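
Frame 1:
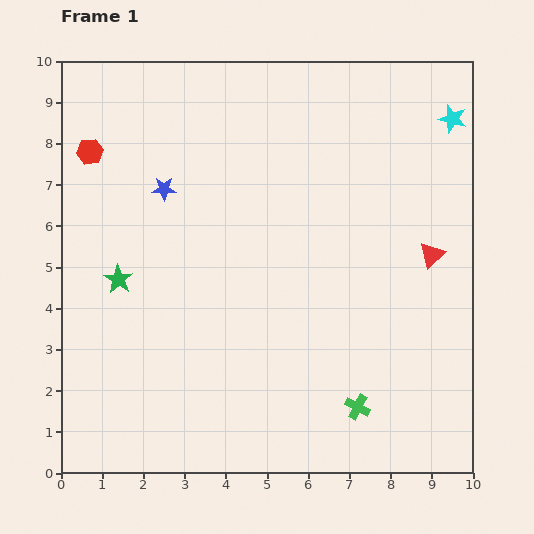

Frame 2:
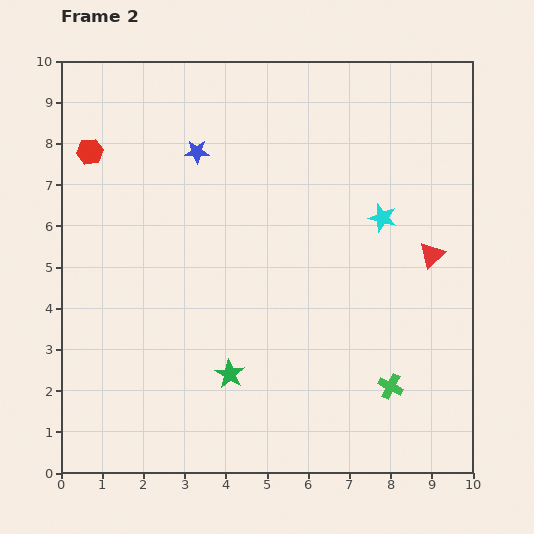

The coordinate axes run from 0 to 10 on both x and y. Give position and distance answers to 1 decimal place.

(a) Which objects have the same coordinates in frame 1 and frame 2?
the red triangle, the red hexagon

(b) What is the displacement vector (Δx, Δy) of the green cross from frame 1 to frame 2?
(0.8, 0.5)

The green cross was at (7.2, 1.6) in frame 1 and (8.0, 2.1) in frame 2.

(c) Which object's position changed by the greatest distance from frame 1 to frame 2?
the green star

(moved 3.5; next 2.9)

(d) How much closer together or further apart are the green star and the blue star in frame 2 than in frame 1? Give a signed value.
+3.0

Distance in frame 1: 2.5. Distance in frame 2: 5.5.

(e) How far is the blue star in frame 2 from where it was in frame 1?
1.2

The blue star moved from (2.5, 6.9) to (3.3, 7.8), a distance of √(0.8² + 0.9²) ≈ 1.2.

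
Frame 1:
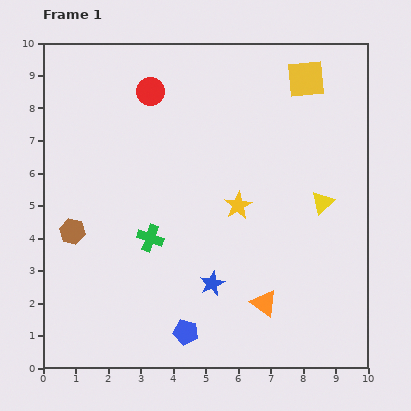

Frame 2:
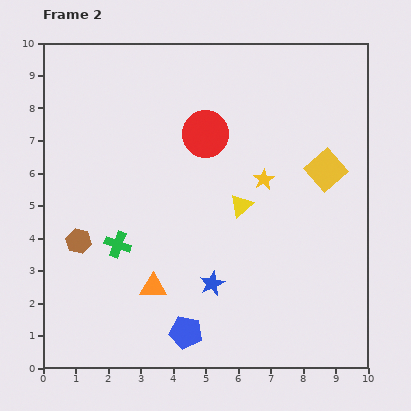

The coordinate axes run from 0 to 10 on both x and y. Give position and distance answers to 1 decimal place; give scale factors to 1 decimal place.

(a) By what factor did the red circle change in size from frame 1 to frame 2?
1.7×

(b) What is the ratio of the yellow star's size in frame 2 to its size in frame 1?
0.7×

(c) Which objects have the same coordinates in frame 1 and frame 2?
the blue star, the blue pentagon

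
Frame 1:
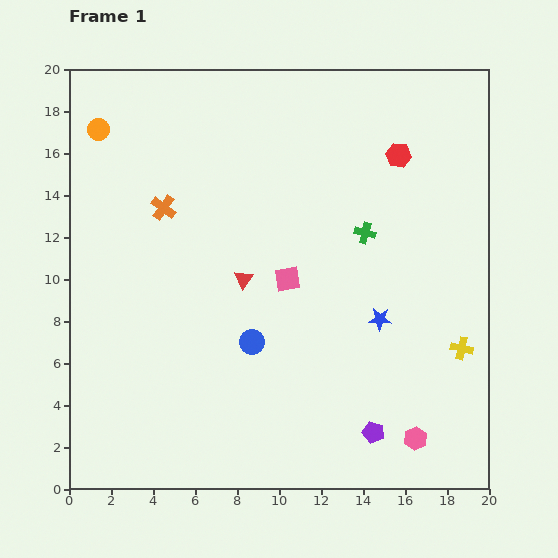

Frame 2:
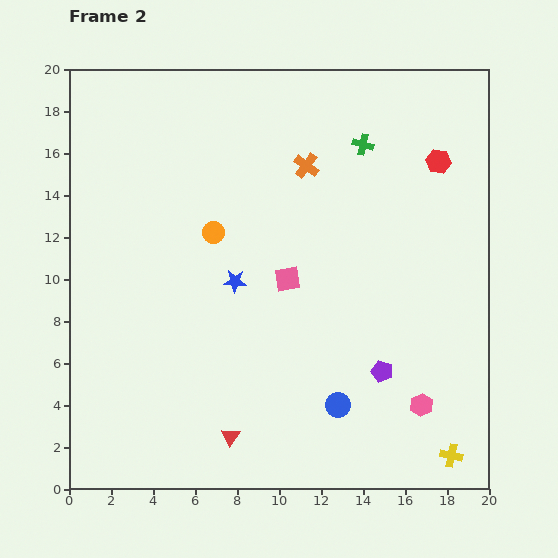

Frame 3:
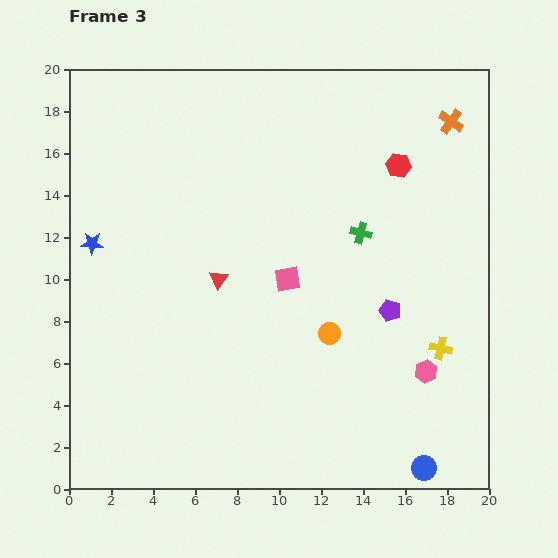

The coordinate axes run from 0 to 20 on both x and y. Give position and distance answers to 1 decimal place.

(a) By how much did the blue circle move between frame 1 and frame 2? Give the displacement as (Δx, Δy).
(4.1, -3.0)

The blue circle was at (8.7, 7.0) in frame 1 and (12.8, 4.0) in frame 2.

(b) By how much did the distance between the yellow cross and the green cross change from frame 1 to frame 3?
-0.5

Distance in frame 1: 7.2. Distance in frame 3: 6.7.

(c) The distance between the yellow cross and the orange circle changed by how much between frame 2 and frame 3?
-10.2

Distance in frame 2: 15.5. Distance in frame 3: 5.3.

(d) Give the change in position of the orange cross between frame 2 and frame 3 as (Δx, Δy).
(6.9, 2.1)

The orange cross was at (11.3, 15.4) in frame 2 and (18.2, 17.5) in frame 3.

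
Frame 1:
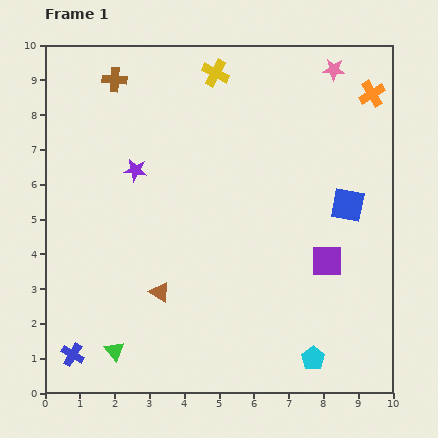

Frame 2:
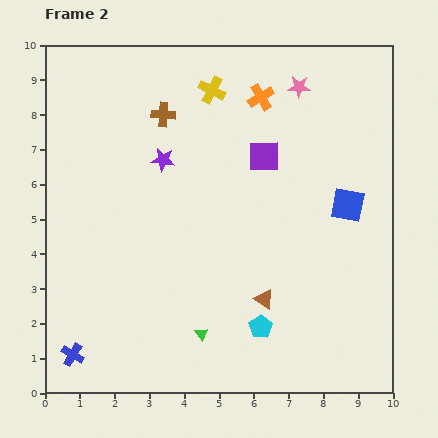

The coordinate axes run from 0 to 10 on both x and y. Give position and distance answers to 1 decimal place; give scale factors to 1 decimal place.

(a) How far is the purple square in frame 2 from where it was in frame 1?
3.5

The purple square moved from (8.1, 3.8) to (6.3, 6.8), a distance of √(1.8² + 3.0²) ≈ 3.5.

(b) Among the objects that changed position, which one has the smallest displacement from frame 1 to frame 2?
the yellow cross

(moved 0.5)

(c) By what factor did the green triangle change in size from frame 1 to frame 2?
0.7×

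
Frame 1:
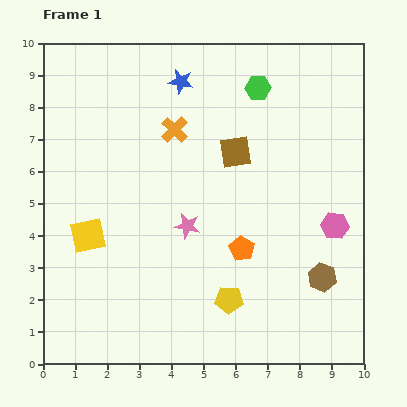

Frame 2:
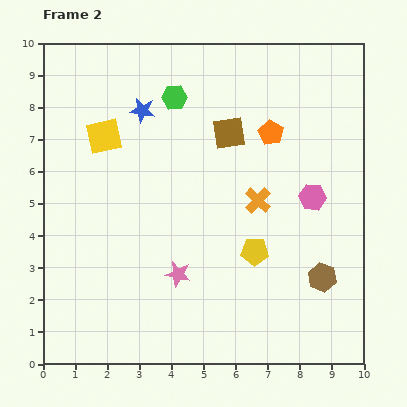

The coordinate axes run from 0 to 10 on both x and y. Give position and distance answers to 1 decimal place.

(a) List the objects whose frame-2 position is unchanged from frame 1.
the brown hexagon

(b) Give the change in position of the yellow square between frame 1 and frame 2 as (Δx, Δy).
(0.5, 3.1)

The yellow square was at (1.4, 4.0) in frame 1 and (1.9, 7.1) in frame 2.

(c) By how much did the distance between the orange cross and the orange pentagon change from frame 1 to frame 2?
-2.2

Distance in frame 1: 4.3. Distance in frame 2: 2.1.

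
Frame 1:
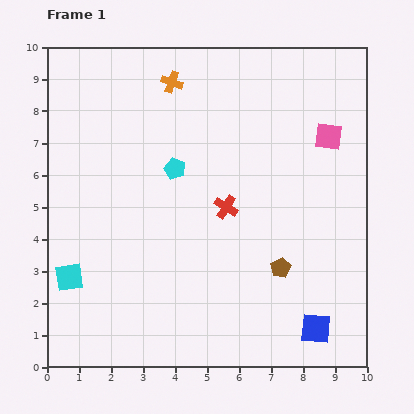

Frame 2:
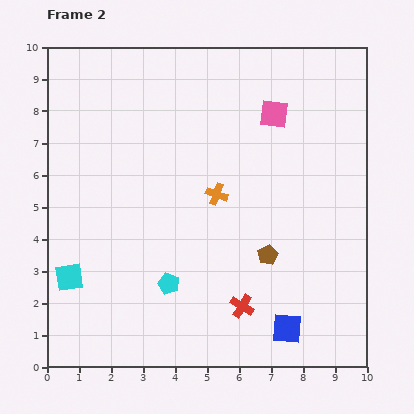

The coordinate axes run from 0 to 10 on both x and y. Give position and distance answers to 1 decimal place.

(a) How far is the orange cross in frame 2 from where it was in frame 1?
3.8

The orange cross moved from (3.9, 8.9) to (5.3, 5.4), a distance of √(1.4² + 3.5²) ≈ 3.8.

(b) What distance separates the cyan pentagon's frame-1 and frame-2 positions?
3.6

The cyan pentagon moved from (4.0, 6.2) to (3.8, 2.6), a distance of √(0.2² + 3.6²) ≈ 3.6.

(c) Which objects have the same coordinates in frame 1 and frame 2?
the cyan square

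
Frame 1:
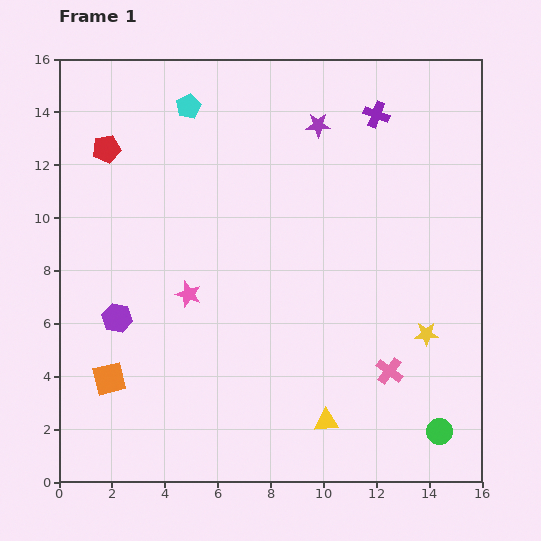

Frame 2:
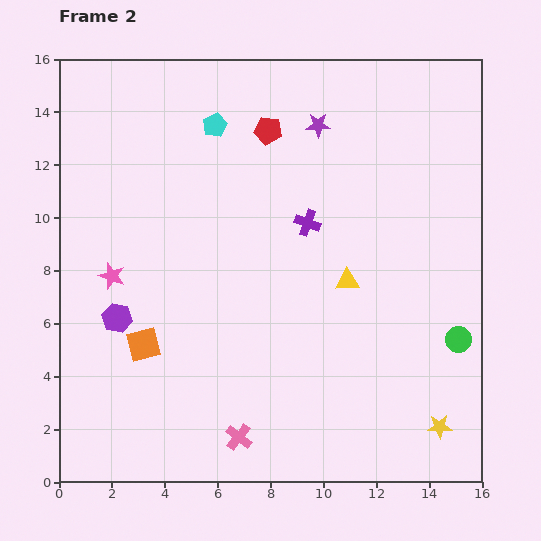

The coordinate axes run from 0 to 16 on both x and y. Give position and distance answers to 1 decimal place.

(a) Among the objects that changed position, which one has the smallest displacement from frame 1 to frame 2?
the cyan pentagon

(moved 1.2)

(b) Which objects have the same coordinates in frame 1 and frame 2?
the purple star, the purple hexagon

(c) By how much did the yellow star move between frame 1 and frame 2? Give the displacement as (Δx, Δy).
(0.5, -3.5)

The yellow star was at (13.9, 5.6) in frame 1 and (14.4, 2.1) in frame 2.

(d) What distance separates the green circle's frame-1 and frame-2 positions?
3.6

The green circle moved from (14.4, 1.9) to (15.1, 5.4), a distance of √(0.7² + 3.5²) ≈ 3.6.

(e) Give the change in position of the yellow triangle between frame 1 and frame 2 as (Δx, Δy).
(0.8, 5.3)

The yellow triangle was at (10.1, 2.3) in frame 1 and (10.9, 7.6) in frame 2.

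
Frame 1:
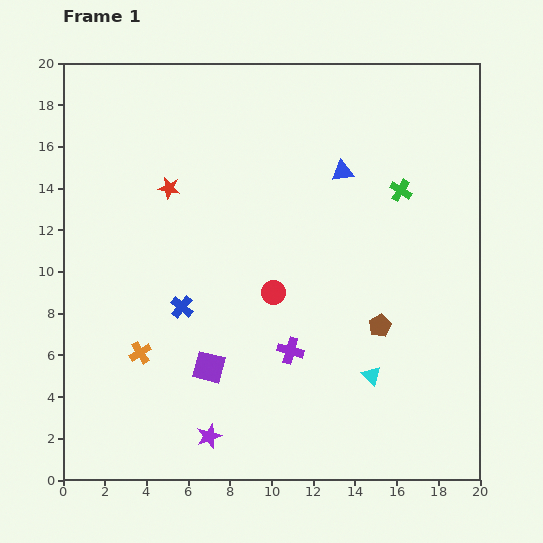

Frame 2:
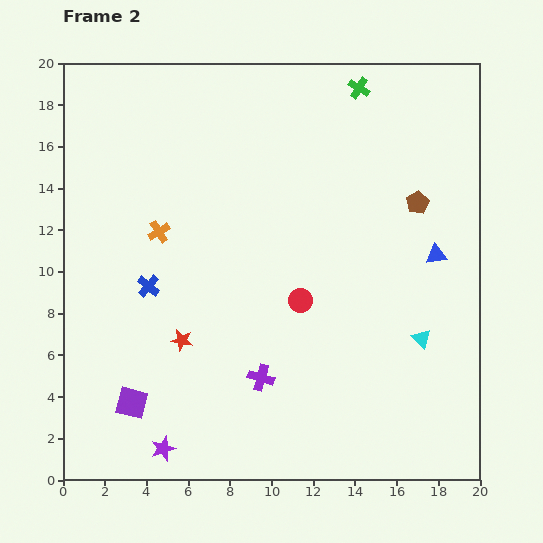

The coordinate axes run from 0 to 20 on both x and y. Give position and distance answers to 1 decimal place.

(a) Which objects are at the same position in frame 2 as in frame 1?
none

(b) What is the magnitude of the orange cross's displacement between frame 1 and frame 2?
5.9

The orange cross moved from (3.7, 6.1) to (4.6, 11.9), a distance of √(0.9² + 5.8²) ≈ 5.9.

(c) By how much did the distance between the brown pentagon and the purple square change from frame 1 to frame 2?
+8.3

Distance in frame 1: 8.4. Distance in frame 2: 16.7.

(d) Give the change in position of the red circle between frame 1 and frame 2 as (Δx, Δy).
(1.3, -0.4)

The red circle was at (10.1, 9.0) in frame 1 and (11.4, 8.6) in frame 2.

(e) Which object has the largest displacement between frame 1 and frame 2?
the red star

(moved 7.3; next 6.2)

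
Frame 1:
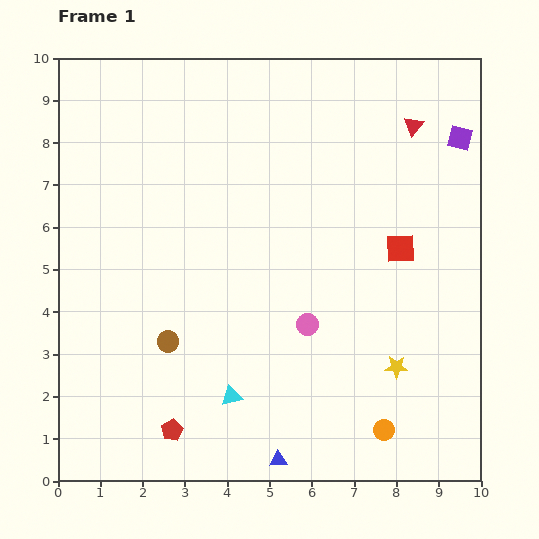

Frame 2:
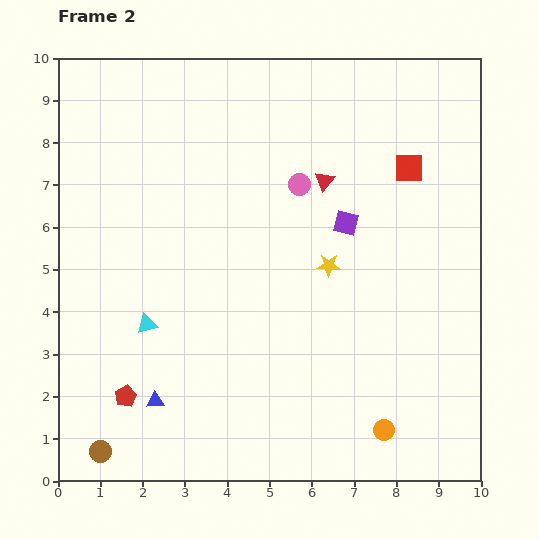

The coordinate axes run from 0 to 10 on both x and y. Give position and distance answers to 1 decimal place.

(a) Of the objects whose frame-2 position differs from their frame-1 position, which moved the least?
the red pentagon

(moved 1.4)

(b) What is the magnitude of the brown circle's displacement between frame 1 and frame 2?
3.1

The brown circle moved from (2.6, 3.3) to (1.0, 0.7), a distance of √(1.6² + 2.6²) ≈ 3.1.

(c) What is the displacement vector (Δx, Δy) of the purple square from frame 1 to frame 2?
(-2.7, -2.0)

The purple square was at (9.5, 8.1) in frame 1 and (6.8, 6.1) in frame 2.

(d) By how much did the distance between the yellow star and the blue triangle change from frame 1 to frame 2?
+1.6

Distance in frame 1: 3.6. Distance in frame 2: 5.2.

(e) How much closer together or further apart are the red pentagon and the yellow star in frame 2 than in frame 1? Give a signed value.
+0.2

Distance in frame 1: 5.5. Distance in frame 2: 5.7.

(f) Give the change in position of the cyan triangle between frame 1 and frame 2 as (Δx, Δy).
(-2.0, 1.7)

The cyan triangle was at (4.1, 2.0) in frame 1 and (2.1, 3.7) in frame 2.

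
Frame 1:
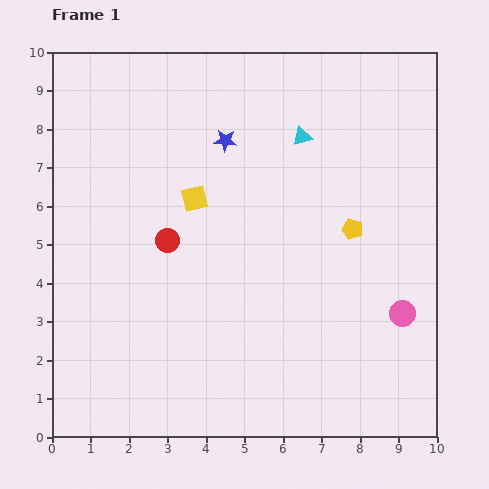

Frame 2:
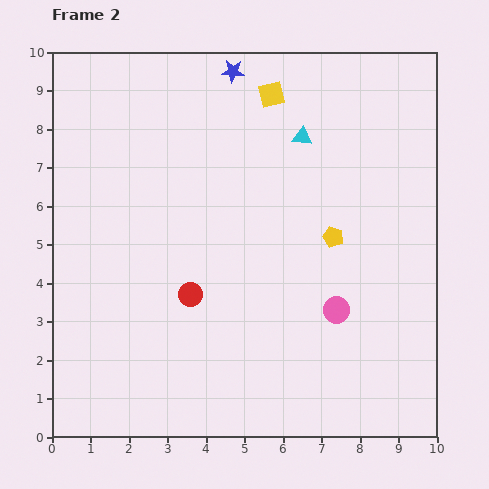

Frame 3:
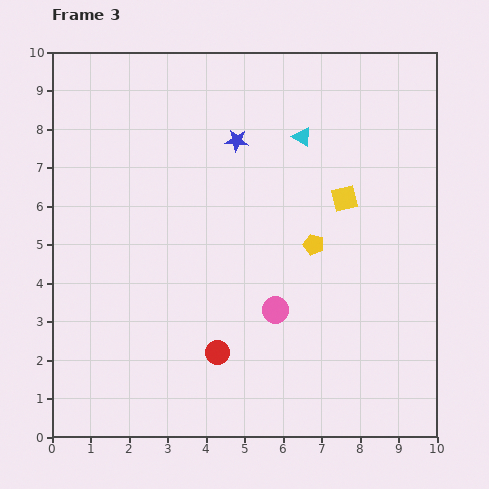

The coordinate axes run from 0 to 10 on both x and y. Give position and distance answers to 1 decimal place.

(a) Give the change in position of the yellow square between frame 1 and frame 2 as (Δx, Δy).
(2.0, 2.7)

The yellow square was at (3.7, 6.2) in frame 1 and (5.7, 8.9) in frame 2.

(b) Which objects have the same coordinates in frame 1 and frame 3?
the cyan triangle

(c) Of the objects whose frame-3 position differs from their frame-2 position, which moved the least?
the yellow pentagon

(moved 0.5)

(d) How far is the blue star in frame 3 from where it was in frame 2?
1.8

The blue star moved from (4.7, 9.5) to (4.8, 7.7), a distance of √(0.1² + 1.8²) ≈ 1.8.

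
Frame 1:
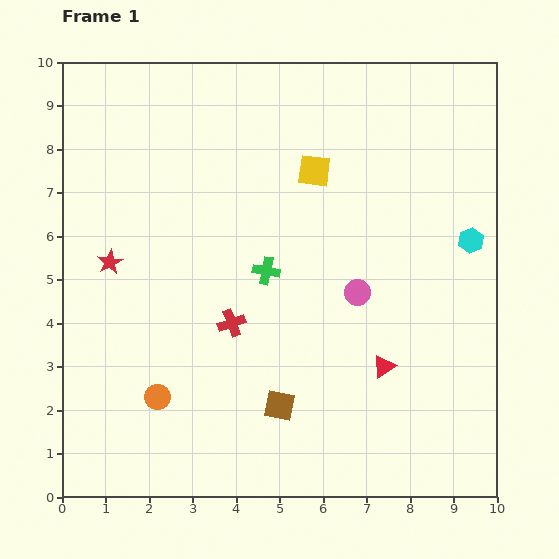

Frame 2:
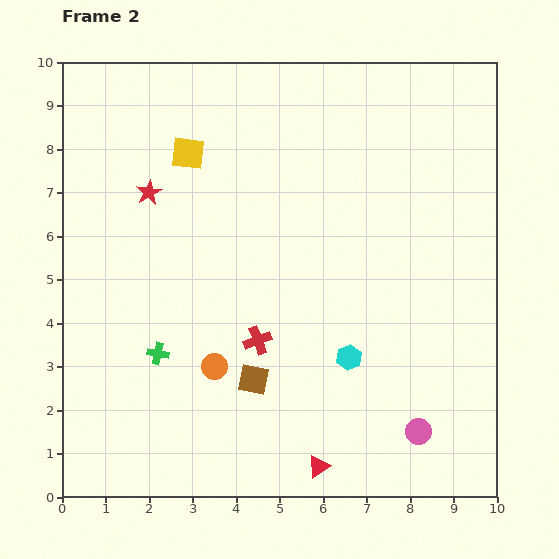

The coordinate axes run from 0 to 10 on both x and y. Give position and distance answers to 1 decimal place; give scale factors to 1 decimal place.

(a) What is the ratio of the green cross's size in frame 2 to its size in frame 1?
0.8×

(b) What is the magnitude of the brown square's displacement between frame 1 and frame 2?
0.8

The brown square moved from (5.0, 2.1) to (4.4, 2.7), a distance of √(0.6² + 0.6²) ≈ 0.8.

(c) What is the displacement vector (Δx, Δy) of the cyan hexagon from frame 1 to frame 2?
(-2.8, -2.7)

The cyan hexagon was at (9.4, 5.9) in frame 1 and (6.6, 3.2) in frame 2.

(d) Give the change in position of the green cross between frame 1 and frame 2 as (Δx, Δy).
(-2.5, -1.9)

The green cross was at (4.7, 5.2) in frame 1 and (2.2, 3.3) in frame 2.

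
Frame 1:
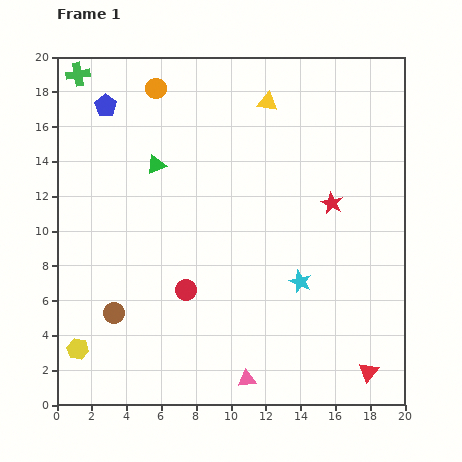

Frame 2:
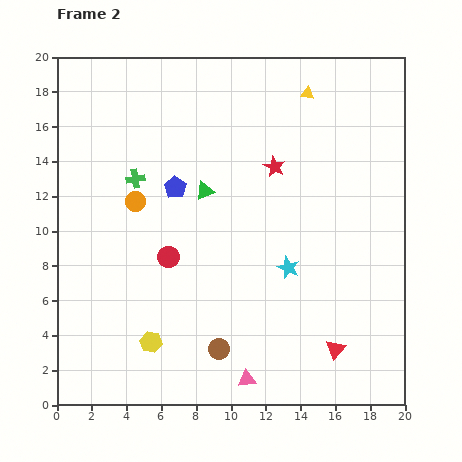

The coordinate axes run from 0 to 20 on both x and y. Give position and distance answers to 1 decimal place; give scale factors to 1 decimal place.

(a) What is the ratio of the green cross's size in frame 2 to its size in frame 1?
0.8×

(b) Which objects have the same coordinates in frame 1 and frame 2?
the pink triangle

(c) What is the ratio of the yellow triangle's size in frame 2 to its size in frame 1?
0.7×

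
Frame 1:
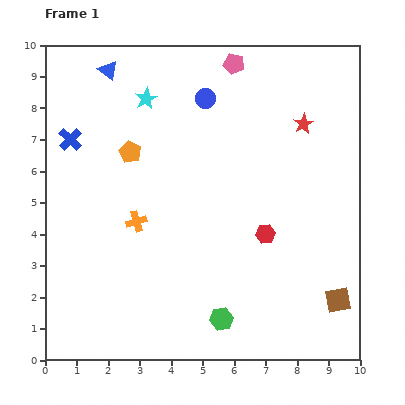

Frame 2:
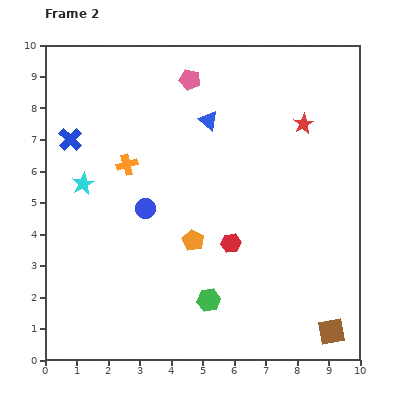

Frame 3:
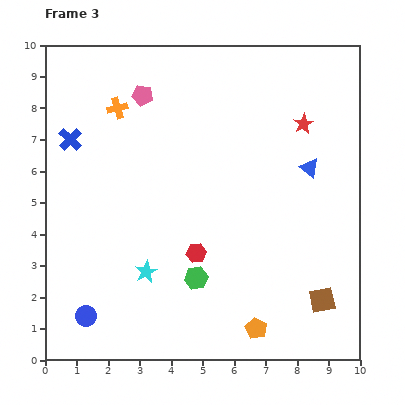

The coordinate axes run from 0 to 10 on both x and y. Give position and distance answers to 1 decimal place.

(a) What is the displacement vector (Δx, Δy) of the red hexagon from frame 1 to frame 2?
(-1.1, -0.3)

The red hexagon was at (7.0, 4.0) in frame 1 and (5.9, 3.7) in frame 2.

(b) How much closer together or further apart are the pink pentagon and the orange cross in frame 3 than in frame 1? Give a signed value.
-5.0

Distance in frame 1: 5.9. Distance in frame 3: 0.9.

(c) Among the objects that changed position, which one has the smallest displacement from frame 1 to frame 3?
the brown square

(moved 0.5)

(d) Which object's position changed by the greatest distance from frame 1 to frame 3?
the blue circle

(moved 7.9; next 7.1)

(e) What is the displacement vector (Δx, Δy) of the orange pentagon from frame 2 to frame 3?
(2.0, -2.8)

The orange pentagon was at (4.7, 3.8) in frame 2 and (6.7, 1.0) in frame 3.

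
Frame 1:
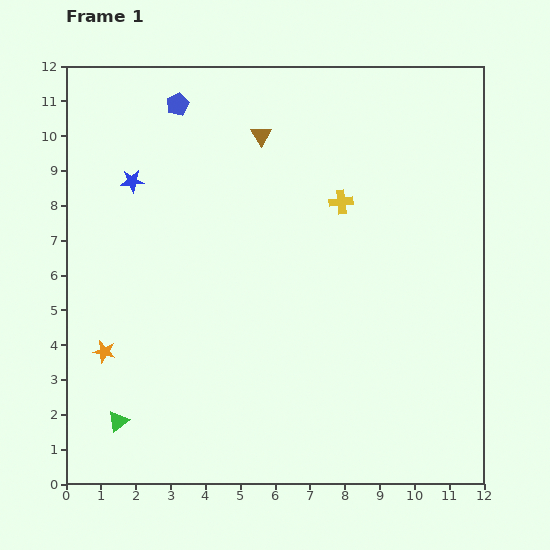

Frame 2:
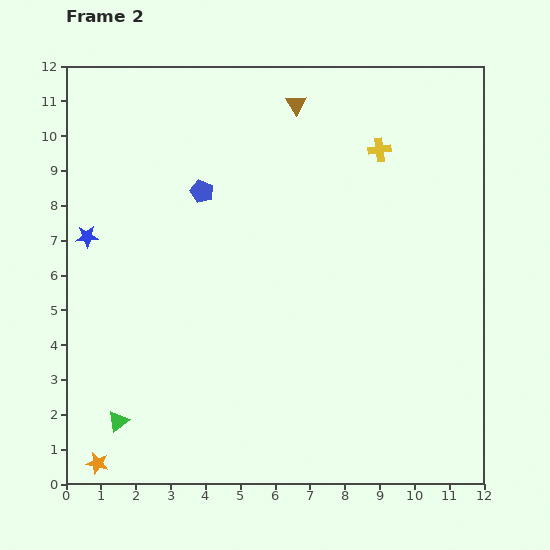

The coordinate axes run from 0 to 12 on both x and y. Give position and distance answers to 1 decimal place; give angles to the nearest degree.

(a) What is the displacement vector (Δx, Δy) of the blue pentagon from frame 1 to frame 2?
(0.7, -2.5)

The blue pentagon was at (3.2, 10.9) in frame 1 and (3.9, 8.4) in frame 2.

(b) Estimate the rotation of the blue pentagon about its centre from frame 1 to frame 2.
26° counter-clockwise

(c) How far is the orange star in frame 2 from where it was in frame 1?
3.2

The orange star moved from (1.1, 3.8) to (0.9, 0.6), a distance of √(0.2² + 3.2²) ≈ 3.2.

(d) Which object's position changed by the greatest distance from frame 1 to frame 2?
the orange star

(moved 3.2; next 2.6)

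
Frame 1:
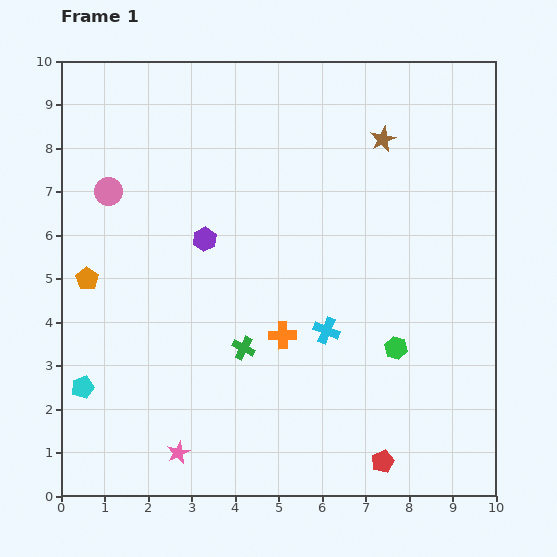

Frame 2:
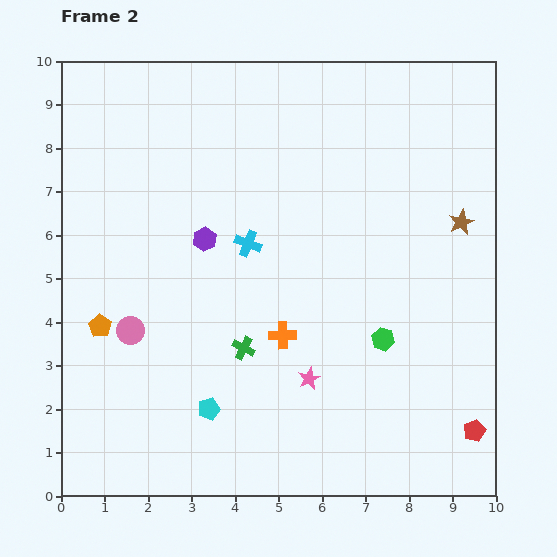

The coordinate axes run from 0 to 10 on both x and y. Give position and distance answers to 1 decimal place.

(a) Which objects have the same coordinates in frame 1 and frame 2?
the orange cross, the green cross, the purple hexagon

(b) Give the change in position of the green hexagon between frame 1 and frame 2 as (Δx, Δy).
(-0.3, 0.2)

The green hexagon was at (7.7, 3.4) in frame 1 and (7.4, 3.6) in frame 2.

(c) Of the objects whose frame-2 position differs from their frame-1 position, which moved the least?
the green hexagon

(moved 0.4)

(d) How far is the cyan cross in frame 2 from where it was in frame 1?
2.7

The cyan cross moved from (6.1, 3.8) to (4.3, 5.8), a distance of √(1.8² + 2.0²) ≈ 2.7.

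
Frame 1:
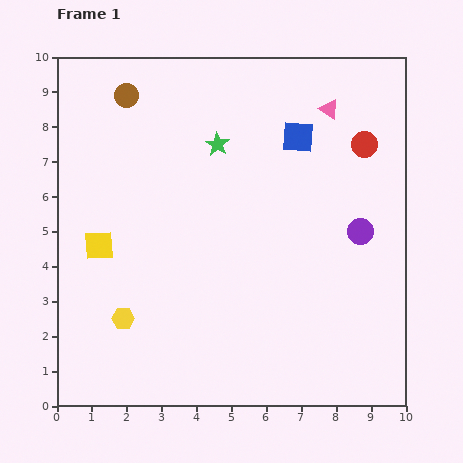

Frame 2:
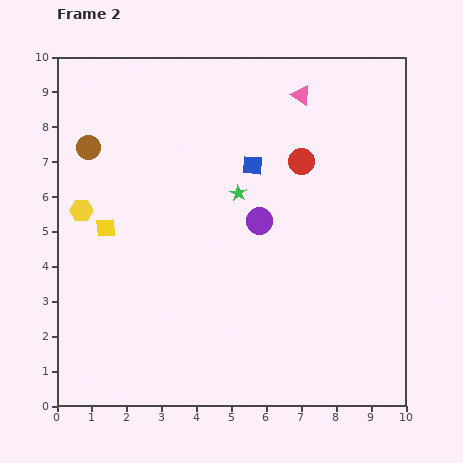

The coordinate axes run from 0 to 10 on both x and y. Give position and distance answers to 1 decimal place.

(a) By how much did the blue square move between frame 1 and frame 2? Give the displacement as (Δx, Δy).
(-1.3, -0.8)

The blue square was at (6.9, 7.7) in frame 1 and (5.6, 6.9) in frame 2.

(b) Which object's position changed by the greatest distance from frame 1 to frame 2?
the yellow hexagon

(moved 3.3; next 2.9)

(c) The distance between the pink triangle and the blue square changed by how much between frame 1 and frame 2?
+1.2

Distance in frame 1: 1.2. Distance in frame 2: 2.4.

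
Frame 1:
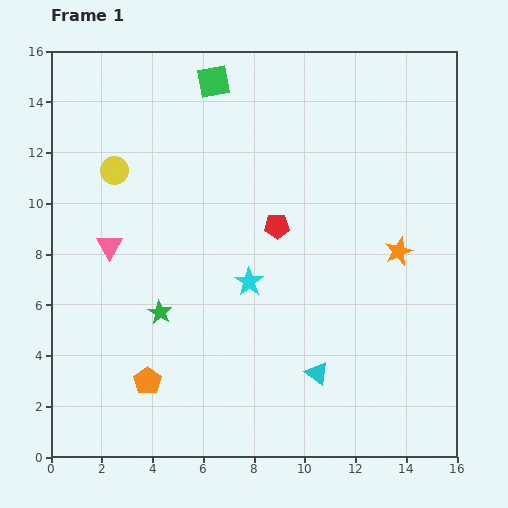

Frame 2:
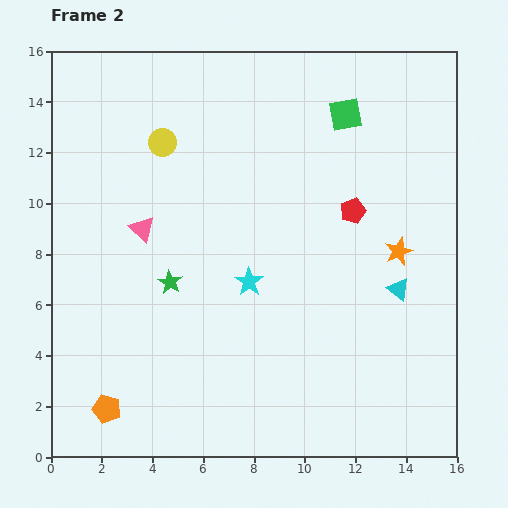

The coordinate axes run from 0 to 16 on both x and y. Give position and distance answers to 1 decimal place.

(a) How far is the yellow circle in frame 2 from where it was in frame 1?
2.2

The yellow circle moved from (2.5, 11.3) to (4.4, 12.4), a distance of √(1.9² + 1.1²) ≈ 2.2.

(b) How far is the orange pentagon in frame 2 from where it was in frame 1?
1.9

The orange pentagon moved from (3.8, 3.0) to (2.2, 1.9), a distance of √(1.6² + 1.1²) ≈ 1.9.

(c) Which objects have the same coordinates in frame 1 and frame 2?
the cyan star, the orange star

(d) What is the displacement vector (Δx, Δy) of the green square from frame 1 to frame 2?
(5.2, -1.3)

The green square was at (6.4, 14.8) in frame 1 and (11.6, 13.5) in frame 2.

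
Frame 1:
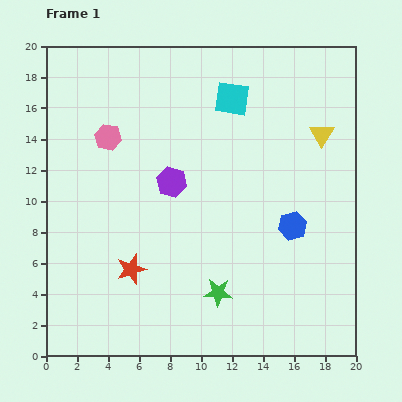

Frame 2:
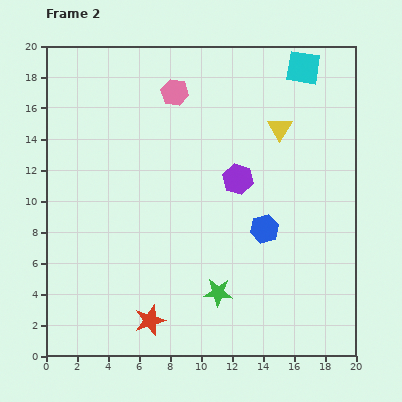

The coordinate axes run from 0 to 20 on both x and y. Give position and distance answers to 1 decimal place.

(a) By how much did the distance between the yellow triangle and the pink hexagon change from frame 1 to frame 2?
-6.6

Distance in frame 1: 13.8. Distance in frame 2: 7.2.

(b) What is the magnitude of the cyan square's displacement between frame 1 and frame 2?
5.0

The cyan square moved from (12.0, 16.6) to (16.6, 18.6), a distance of √(4.6² + 2.0²) ≈ 5.0.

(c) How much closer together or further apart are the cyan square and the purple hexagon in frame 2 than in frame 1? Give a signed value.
+1.6

Distance in frame 1: 6.7. Distance in frame 2: 8.3.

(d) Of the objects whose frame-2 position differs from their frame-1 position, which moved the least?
the blue hexagon

(moved 1.8)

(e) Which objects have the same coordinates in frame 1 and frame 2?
the green star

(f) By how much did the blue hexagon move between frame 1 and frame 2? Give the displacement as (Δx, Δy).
(-1.8, -0.2)

The blue hexagon was at (15.9, 8.4) in frame 1 and (14.1, 8.2) in frame 2.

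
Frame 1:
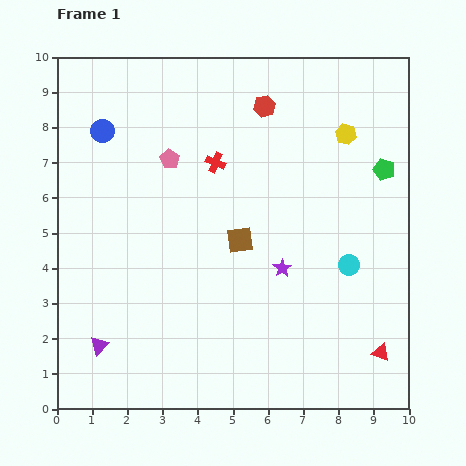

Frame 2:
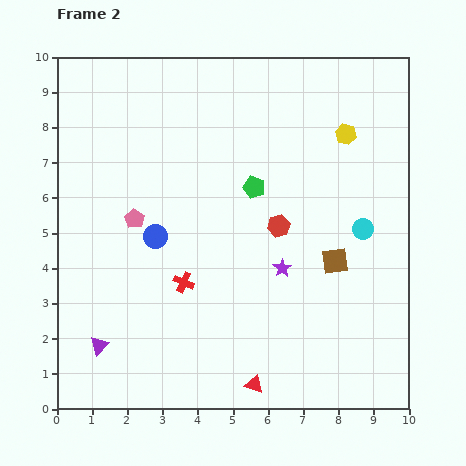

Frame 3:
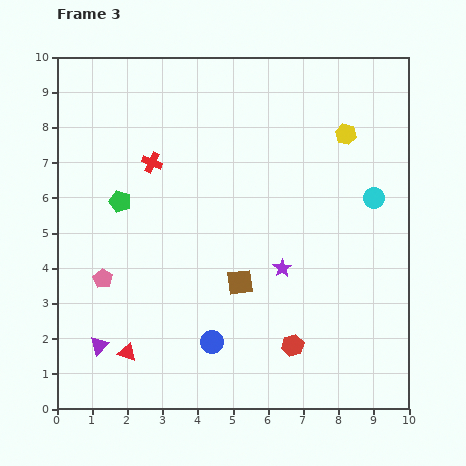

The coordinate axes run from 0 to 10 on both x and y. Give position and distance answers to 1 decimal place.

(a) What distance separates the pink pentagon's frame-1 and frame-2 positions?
2.0

The pink pentagon moved from (3.2, 7.1) to (2.2, 5.4), a distance of √(1.0² + 1.7²) ≈ 2.0.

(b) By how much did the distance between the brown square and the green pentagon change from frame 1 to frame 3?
-0.5

Distance in frame 1: 4.6. Distance in frame 3: 4.1.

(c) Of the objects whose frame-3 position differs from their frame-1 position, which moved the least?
the brown square

(moved 1.2)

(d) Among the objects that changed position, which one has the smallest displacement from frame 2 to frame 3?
the cyan circle

(moved 0.9)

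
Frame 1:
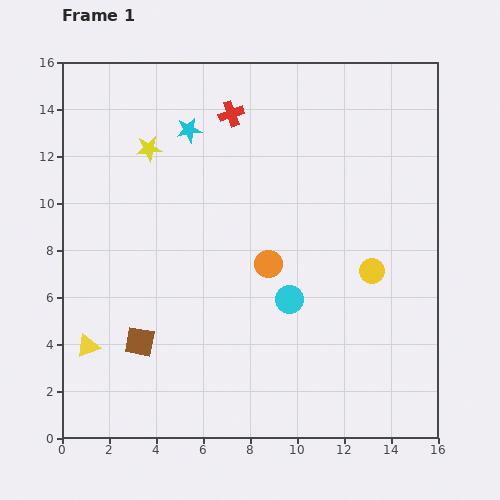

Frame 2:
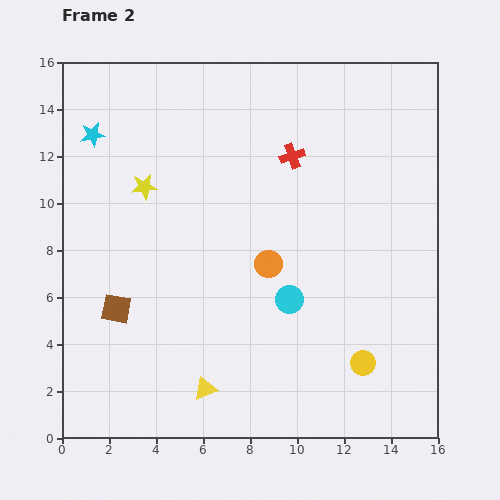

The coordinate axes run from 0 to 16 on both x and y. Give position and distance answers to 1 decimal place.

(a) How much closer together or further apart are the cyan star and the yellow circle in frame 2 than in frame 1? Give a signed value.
+5.2

Distance in frame 1: 9.8. Distance in frame 2: 15.0.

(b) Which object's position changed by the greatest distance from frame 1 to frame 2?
the yellow triangle

(moved 5.3; next 4.1)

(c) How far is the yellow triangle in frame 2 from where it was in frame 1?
5.3

The yellow triangle moved from (1.1, 3.9) to (6.1, 2.1), a distance of √(5.0² + 1.8²) ≈ 5.3.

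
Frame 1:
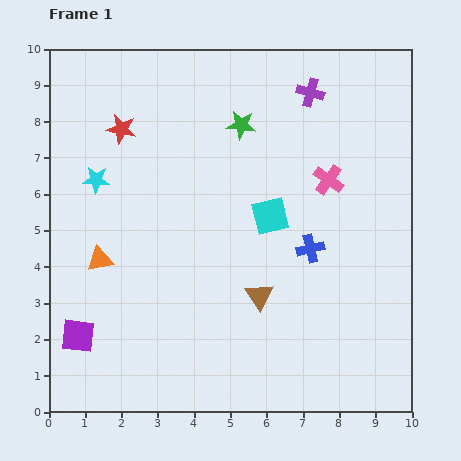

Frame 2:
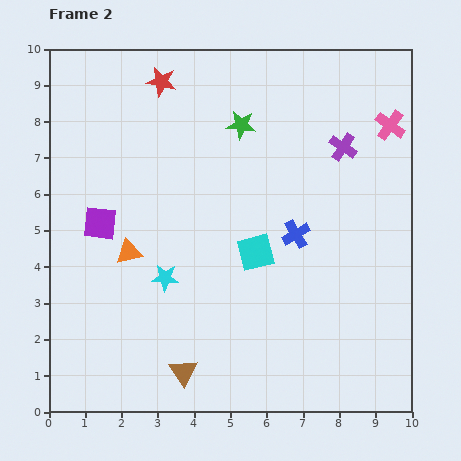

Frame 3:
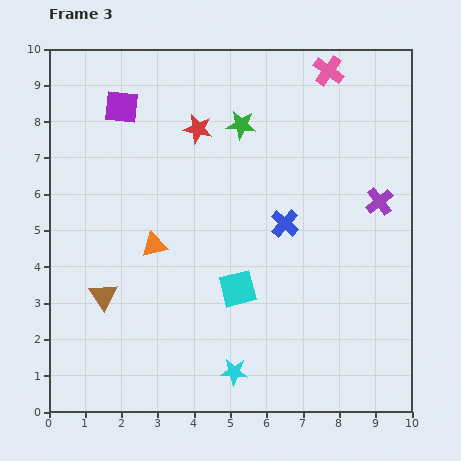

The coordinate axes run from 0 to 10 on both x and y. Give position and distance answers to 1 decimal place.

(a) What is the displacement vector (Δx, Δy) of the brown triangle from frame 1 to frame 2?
(-2.1, -2.1)

The brown triangle was at (5.8, 3.2) in frame 1 and (3.7, 1.1) in frame 2.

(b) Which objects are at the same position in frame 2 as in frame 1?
the green star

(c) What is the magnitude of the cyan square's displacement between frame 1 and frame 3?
2.2

The cyan square moved from (6.1, 5.4) to (5.2, 3.4), a distance of √(0.9² + 2.0²) ≈ 2.2.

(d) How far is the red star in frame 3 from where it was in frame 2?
1.6

The red star moved from (3.1, 9.1) to (4.1, 7.8), a distance of √(1.0² + 1.3²) ≈ 1.6.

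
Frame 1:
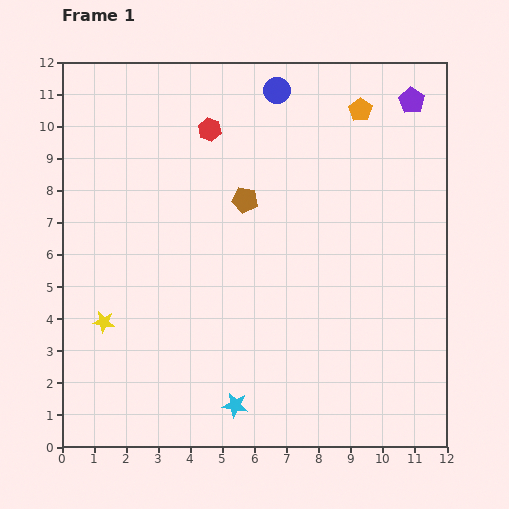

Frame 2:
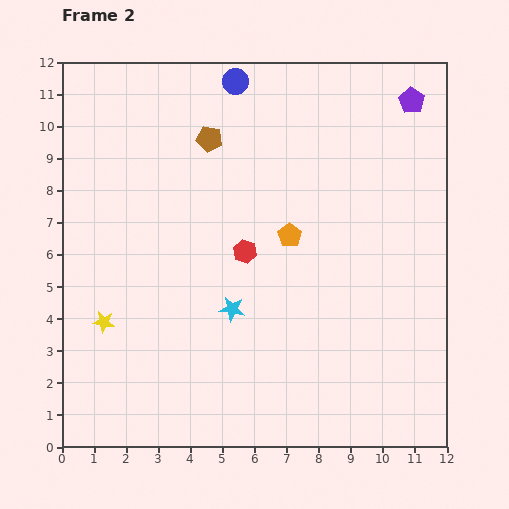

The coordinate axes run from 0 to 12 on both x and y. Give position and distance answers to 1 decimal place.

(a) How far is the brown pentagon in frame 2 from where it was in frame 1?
2.2

The brown pentagon moved from (5.7, 7.7) to (4.6, 9.6), a distance of √(1.1² + 1.9²) ≈ 2.2.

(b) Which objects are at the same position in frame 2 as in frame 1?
the purple pentagon, the yellow star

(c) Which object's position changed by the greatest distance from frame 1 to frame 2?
the orange pentagon

(moved 4.5; next 4.0)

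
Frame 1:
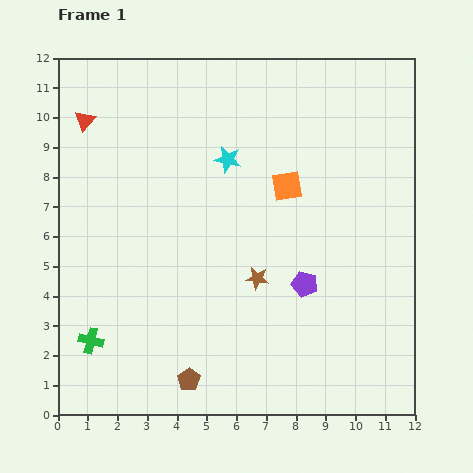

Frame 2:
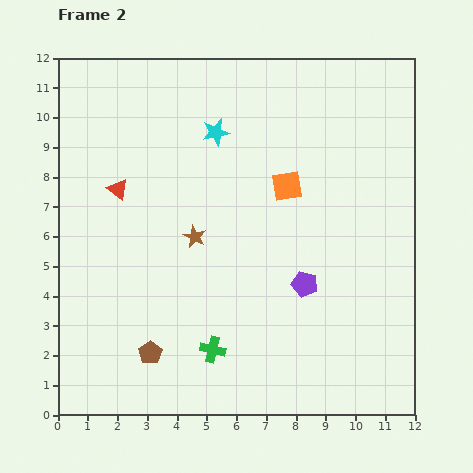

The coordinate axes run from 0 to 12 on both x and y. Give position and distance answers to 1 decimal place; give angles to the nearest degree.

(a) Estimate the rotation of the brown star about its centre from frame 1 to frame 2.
19° clockwise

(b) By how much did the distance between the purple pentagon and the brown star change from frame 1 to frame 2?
+2.4

Distance in frame 1: 1.6. Distance in frame 2: 4.0.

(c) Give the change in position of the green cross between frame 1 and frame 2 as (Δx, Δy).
(4.1, -0.3)

The green cross was at (1.1, 2.5) in frame 1 and (5.2, 2.2) in frame 2.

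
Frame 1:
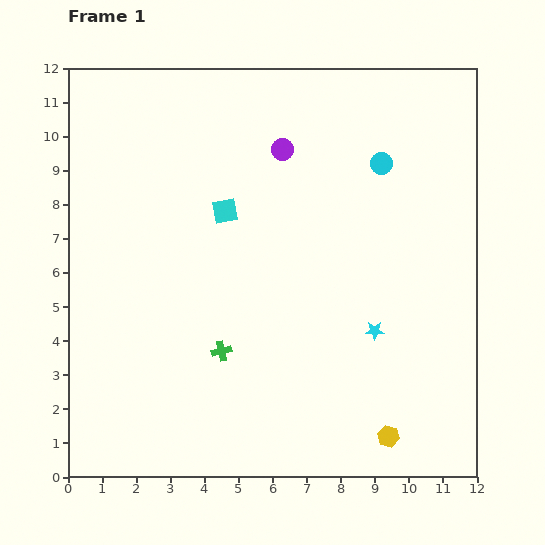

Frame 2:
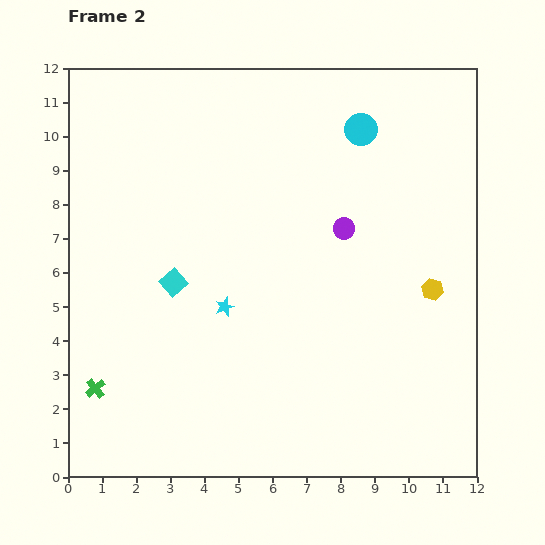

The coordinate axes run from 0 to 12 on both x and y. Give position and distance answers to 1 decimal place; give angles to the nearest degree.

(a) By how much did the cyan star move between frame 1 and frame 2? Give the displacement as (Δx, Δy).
(-4.4, 0.7)

The cyan star was at (9.0, 4.3) in frame 1 and (4.6, 5.0) in frame 2.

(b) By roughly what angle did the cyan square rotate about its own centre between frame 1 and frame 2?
30° counter-clockwise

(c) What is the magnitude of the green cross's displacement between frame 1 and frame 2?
3.9

The green cross moved from (4.5, 3.7) to (0.8, 2.6), a distance of √(3.7² + 1.1²) ≈ 3.9.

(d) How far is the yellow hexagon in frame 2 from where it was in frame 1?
4.5

The yellow hexagon moved from (9.4, 1.2) to (10.7, 5.5), a distance of √(1.3² + 4.3²) ≈ 4.5.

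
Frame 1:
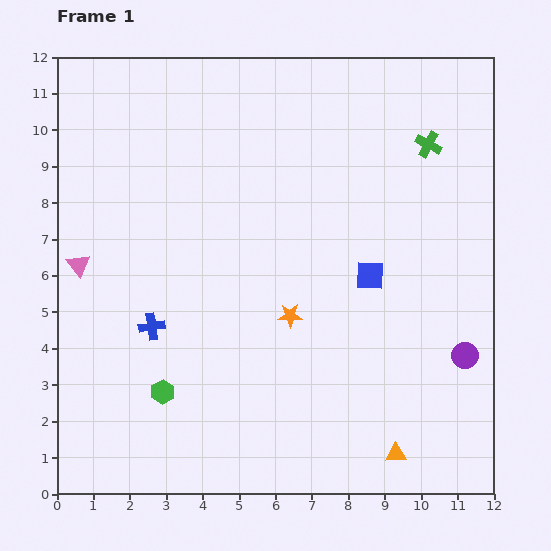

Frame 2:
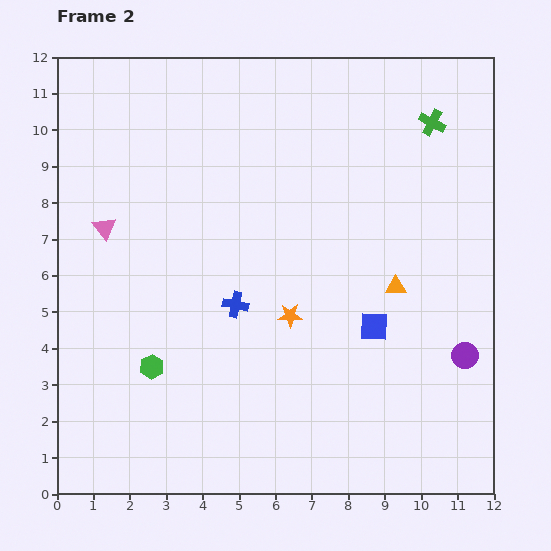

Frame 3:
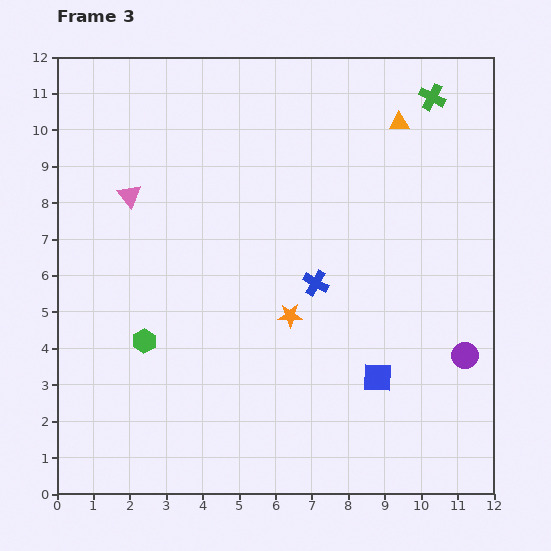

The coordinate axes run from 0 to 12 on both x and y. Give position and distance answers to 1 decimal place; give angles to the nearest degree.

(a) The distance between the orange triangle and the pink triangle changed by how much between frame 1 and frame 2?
-1.9

Distance in frame 1: 10.1. Distance in frame 2: 8.2.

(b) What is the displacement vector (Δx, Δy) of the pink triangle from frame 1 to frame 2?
(0.7, 1.0)

The pink triangle was at (0.6, 6.3) in frame 1 and (1.3, 7.3) in frame 2.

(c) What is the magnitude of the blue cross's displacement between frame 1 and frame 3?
4.7

The blue cross moved from (2.6, 4.6) to (7.1, 5.8), a distance of √(4.5² + 1.2²) ≈ 4.7.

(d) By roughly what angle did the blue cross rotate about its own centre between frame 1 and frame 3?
38° clockwise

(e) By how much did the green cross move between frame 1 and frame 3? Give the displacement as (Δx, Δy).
(0.1, 1.3)

The green cross was at (10.2, 9.6) in frame 1 and (10.3, 10.9) in frame 3.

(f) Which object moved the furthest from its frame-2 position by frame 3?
the orange triangle

(moved 4.5; next 2.3)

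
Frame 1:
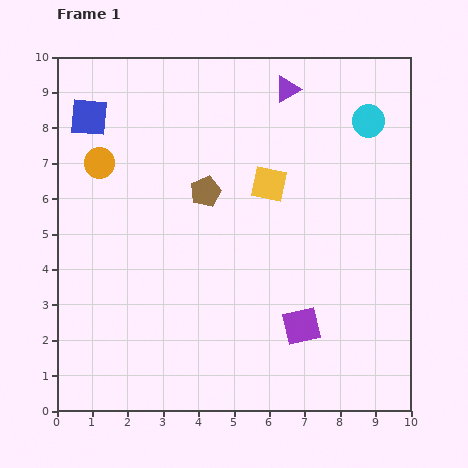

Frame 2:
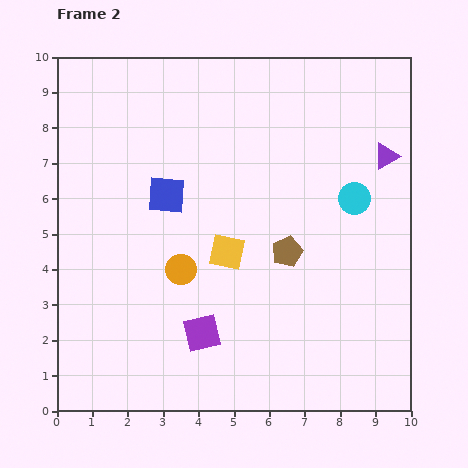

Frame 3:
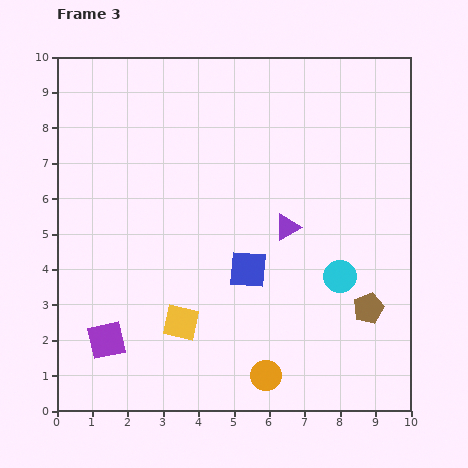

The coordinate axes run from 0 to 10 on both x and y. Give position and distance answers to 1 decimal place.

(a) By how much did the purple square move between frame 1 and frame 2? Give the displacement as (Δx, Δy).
(-2.8, -0.2)

The purple square was at (6.9, 2.4) in frame 1 and (4.1, 2.2) in frame 2.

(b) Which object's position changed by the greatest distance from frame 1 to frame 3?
the orange circle

(moved 7.6; next 6.2)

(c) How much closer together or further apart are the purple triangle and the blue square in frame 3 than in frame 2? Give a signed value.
-4.7

Distance in frame 2: 6.3. Distance in frame 3: 1.6.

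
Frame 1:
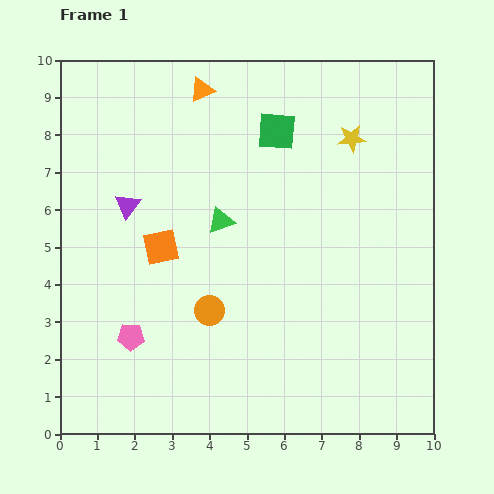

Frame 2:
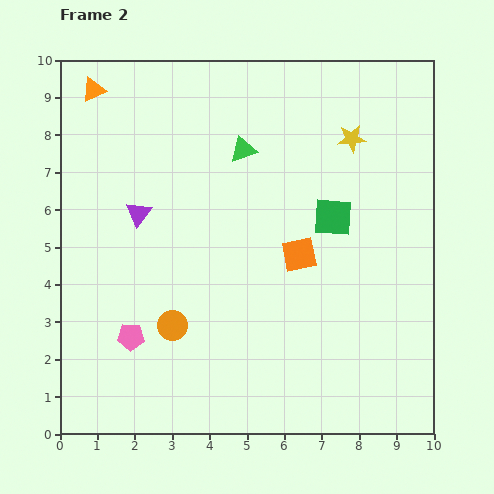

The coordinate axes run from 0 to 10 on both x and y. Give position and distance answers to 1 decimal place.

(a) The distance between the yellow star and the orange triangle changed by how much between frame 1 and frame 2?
+2.8

Distance in frame 1: 4.2. Distance in frame 2: 7.0.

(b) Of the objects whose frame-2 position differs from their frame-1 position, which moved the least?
the purple triangle

(moved 0.4)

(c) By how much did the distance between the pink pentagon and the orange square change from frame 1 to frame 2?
+2.5

Distance in frame 1: 2.5. Distance in frame 2: 5.0.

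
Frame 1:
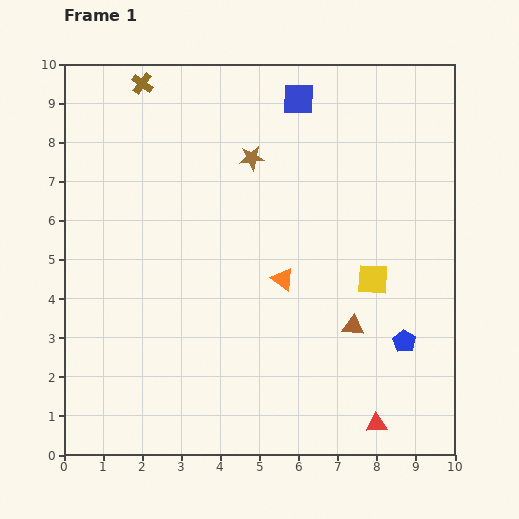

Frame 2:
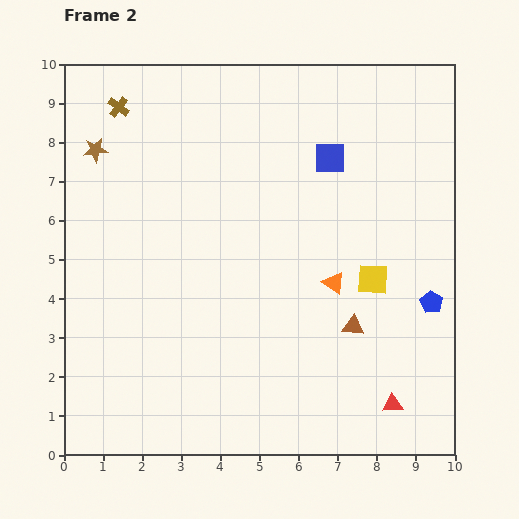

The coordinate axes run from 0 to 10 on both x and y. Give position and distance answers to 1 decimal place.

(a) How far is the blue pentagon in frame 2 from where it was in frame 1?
1.2

The blue pentagon moved from (8.7, 2.9) to (9.4, 3.9), a distance of √(0.7² + 1.0²) ≈ 1.2.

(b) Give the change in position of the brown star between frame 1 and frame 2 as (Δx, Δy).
(-4.0, 0.2)

The brown star was at (4.8, 7.6) in frame 1 and (0.8, 7.8) in frame 2.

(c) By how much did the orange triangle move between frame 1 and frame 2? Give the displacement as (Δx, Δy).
(1.3, -0.1)

The orange triangle was at (5.6, 4.5) in frame 1 and (6.9, 4.4) in frame 2.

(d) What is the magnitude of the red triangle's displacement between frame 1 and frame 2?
0.6

The red triangle moved from (8.0, 0.8) to (8.4, 1.3), a distance of √(0.4² + 0.5²) ≈ 0.6.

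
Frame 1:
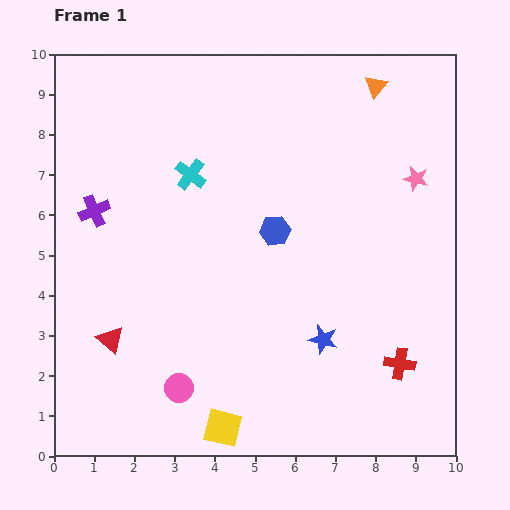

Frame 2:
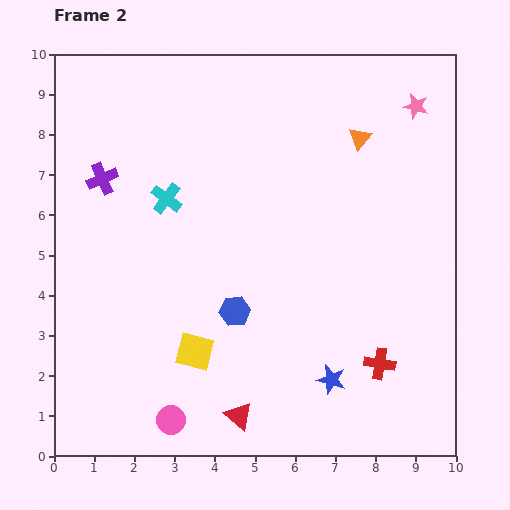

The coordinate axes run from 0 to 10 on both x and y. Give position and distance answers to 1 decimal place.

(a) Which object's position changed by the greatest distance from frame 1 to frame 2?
the red triangle

(moved 3.7; next 2.2)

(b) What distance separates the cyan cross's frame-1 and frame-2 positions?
0.8

The cyan cross moved from (3.4, 7.0) to (2.8, 6.4), a distance of √(0.6² + 0.6²) ≈ 0.8.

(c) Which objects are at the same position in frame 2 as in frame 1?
none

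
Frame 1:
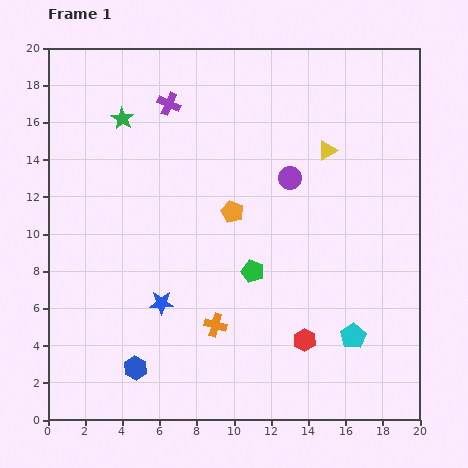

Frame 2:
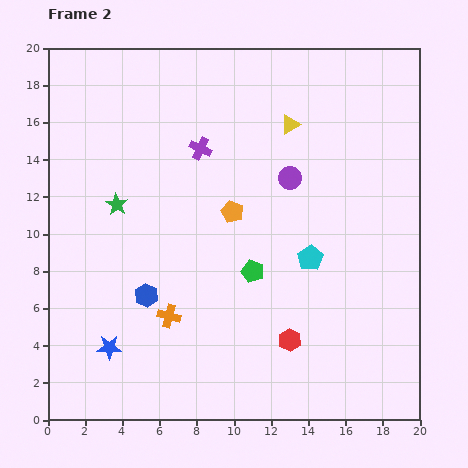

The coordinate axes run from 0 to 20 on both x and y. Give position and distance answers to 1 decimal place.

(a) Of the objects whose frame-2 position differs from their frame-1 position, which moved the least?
the red hexagon

(moved 0.8)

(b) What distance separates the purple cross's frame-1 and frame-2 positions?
2.9

The purple cross moved from (6.5, 17.0) to (8.2, 14.6), a distance of √(1.7² + 2.4²) ≈ 2.9.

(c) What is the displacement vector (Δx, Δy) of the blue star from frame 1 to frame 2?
(-2.8, -2.4)

The blue star was at (6.1, 6.3) in frame 1 and (3.3, 3.9) in frame 2.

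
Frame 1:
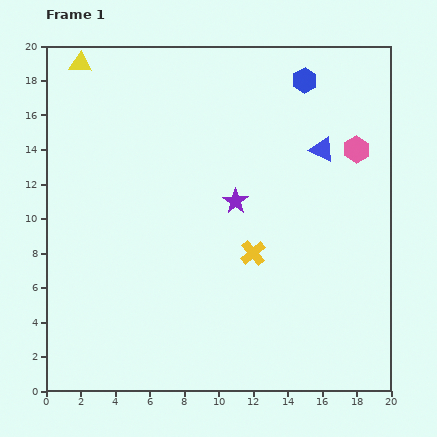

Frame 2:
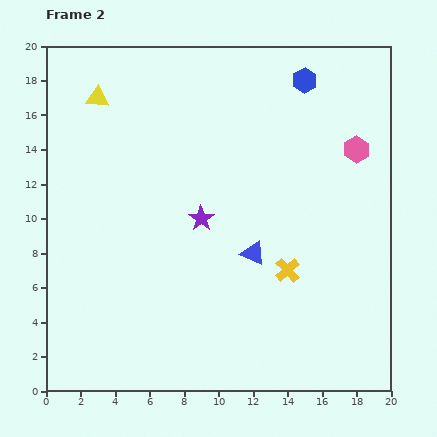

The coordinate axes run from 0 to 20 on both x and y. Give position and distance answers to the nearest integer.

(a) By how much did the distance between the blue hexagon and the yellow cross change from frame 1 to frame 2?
+1

Distance in frame 1: 10. Distance in frame 2: 11.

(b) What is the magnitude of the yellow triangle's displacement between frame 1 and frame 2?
2

The yellow triangle moved from (2, 19) to (3, 17), a distance of √(1² + 2²) ≈ 2.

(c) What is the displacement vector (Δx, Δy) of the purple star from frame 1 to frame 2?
(-2, -1)

The purple star was at (11, 11) in frame 1 and (9, 10) in frame 2.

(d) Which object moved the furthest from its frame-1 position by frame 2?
the blue triangle

(moved 7; next 2)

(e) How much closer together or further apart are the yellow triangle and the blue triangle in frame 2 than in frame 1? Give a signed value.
-2

Distance in frame 1: 15. Distance in frame 2: 13.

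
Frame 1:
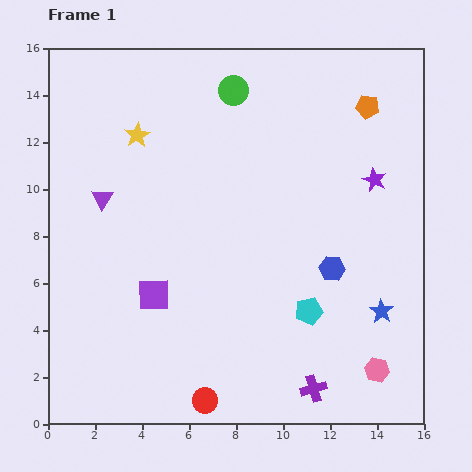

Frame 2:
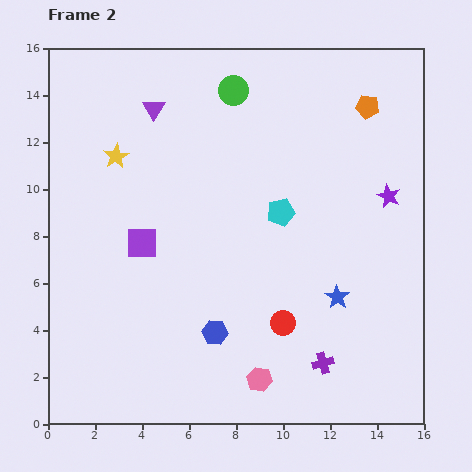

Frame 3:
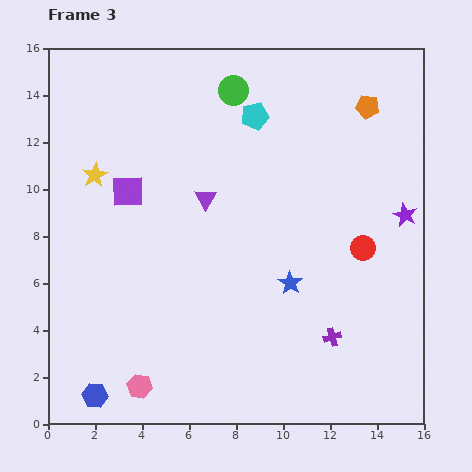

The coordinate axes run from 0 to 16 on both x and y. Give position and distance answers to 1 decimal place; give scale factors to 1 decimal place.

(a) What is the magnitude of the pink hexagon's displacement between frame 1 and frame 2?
5.0

The pink hexagon moved from (14.0, 2.3) to (9.0, 1.9), a distance of √(5.0² + 0.4²) ≈ 5.0.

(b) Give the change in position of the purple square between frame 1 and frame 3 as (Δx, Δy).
(-1.1, 4.4)

The purple square was at (4.5, 5.5) in frame 1 and (3.4, 9.9) in frame 3.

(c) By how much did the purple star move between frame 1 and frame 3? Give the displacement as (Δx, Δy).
(1.3, -1.5)

The purple star was at (13.9, 10.4) in frame 1 and (15.2, 8.9) in frame 3.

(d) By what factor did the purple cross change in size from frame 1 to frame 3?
0.7×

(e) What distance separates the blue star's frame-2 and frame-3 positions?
2.1

The blue star moved from (12.3, 5.4) to (10.3, 6.0), a distance of √(2.0² + 0.6²) ≈ 2.1.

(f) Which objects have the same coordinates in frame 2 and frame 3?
the green circle, the orange pentagon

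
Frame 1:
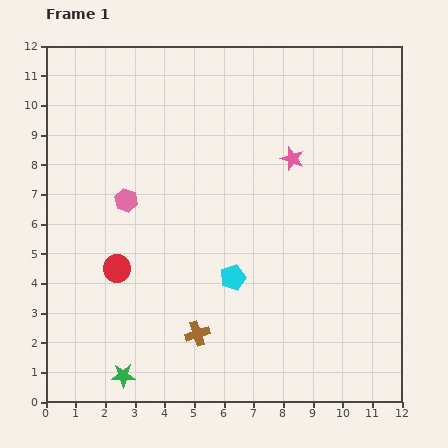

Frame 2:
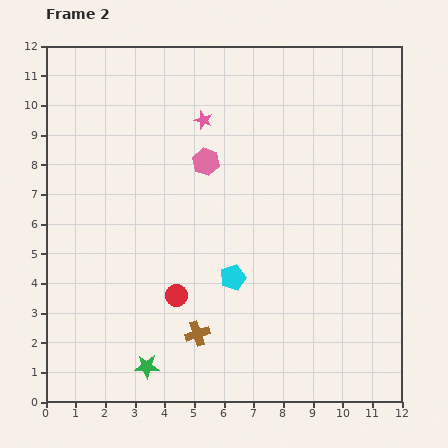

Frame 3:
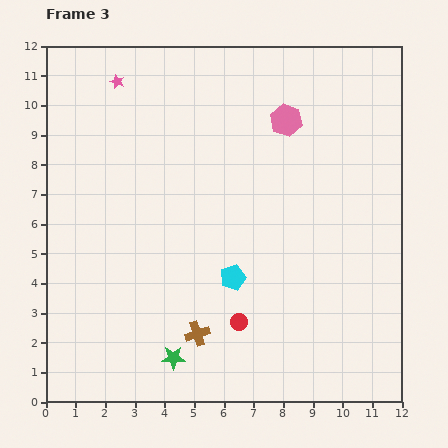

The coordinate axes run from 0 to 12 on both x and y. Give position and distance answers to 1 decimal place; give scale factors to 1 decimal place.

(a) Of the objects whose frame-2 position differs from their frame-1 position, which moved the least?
the green star

(moved 0.9)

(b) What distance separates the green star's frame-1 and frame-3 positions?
1.8

The green star moved from (2.6, 0.9) to (4.3, 1.5), a distance of √(1.7² + 0.6²) ≈ 1.8.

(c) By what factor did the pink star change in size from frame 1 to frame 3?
0.6×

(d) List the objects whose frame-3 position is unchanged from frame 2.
the cyan pentagon, the brown cross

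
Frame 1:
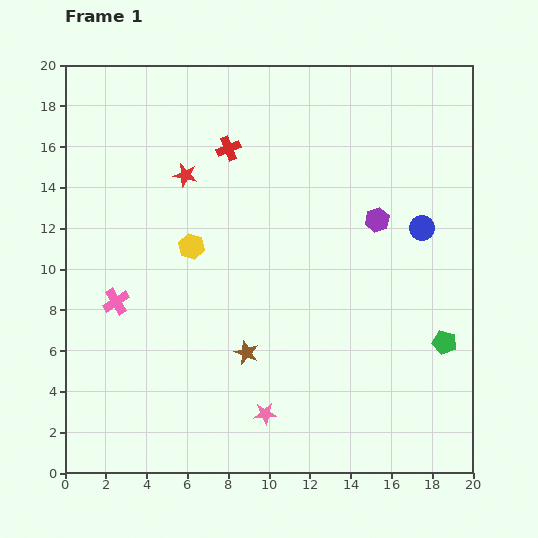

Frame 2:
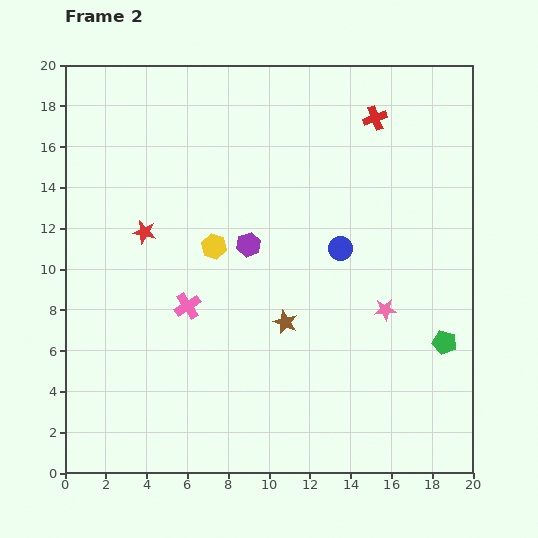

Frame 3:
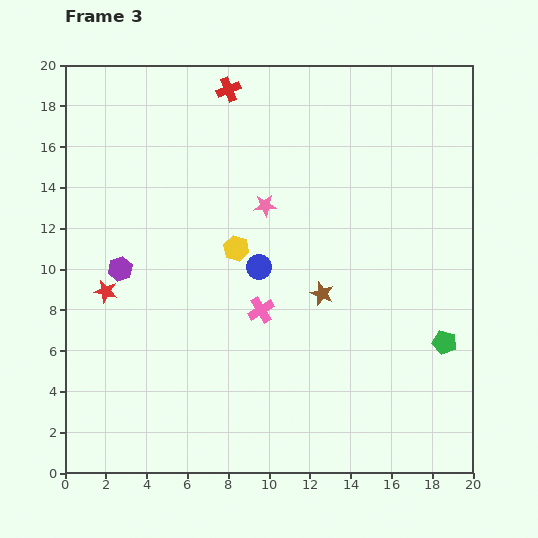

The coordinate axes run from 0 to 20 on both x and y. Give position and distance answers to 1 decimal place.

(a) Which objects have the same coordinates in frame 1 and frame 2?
the green pentagon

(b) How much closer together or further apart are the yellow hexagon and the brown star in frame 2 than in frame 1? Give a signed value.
-0.8

Distance in frame 1: 5.9. Distance in frame 2: 5.1.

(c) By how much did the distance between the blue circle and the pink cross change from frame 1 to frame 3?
-13.3

Distance in frame 1: 15.4. Distance in frame 3: 2.1.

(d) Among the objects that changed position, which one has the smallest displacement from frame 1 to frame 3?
the yellow hexagon

(moved 2.2)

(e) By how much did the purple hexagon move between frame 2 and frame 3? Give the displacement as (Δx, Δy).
(-6.3, -1.2)

The purple hexagon was at (9.0, 11.2) in frame 2 and (2.7, 10.0) in frame 3.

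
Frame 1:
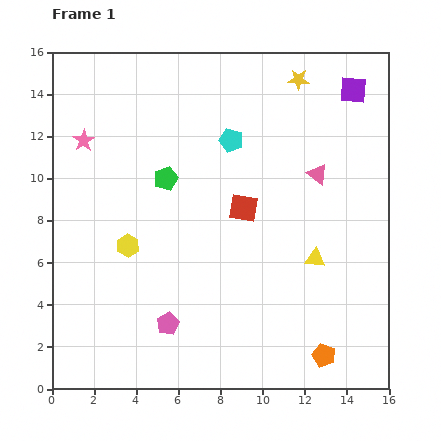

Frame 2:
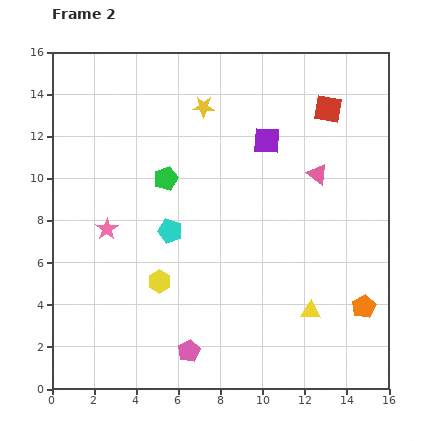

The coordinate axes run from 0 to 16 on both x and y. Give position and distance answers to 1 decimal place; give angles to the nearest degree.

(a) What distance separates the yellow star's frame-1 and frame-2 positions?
4.7

The yellow star moved from (11.7, 14.7) to (7.2, 13.4), a distance of √(4.5² + 1.3²) ≈ 4.7.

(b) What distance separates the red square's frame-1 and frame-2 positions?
6.2

The red square moved from (9.1, 8.6) to (13.1, 13.3), a distance of √(4.0² + 4.7²) ≈ 6.2.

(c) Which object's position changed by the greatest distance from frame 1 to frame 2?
the red square

(moved 6.2; next 5.2)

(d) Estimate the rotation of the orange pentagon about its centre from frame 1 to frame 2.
25° clockwise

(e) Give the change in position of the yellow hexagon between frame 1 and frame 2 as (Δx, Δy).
(1.5, -1.7)

The yellow hexagon was at (3.6, 6.8) in frame 1 and (5.1, 5.1) in frame 2.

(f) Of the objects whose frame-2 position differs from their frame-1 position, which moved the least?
the pink pentagon

(moved 1.6)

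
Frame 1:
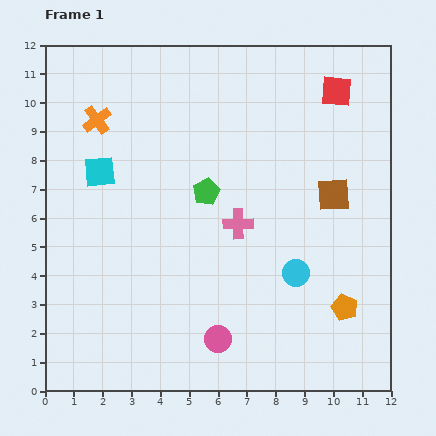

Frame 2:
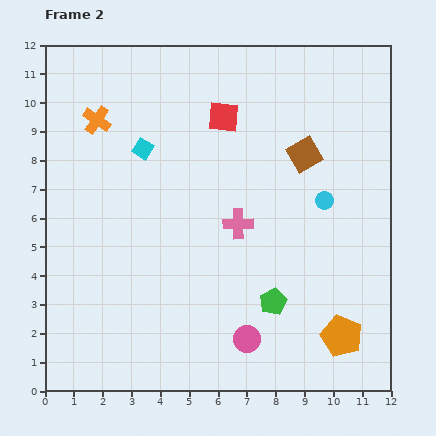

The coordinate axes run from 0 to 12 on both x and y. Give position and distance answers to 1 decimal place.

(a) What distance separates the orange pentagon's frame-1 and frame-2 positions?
1.0

The orange pentagon moved from (10.4, 2.9) to (10.3, 1.9), a distance of √(0.1² + 1.0²) ≈ 1.0.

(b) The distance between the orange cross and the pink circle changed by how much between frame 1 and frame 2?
+0.5

Distance in frame 1: 8.7. Distance in frame 2: 9.2.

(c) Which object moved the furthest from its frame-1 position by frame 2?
the green pentagon

(moved 4.4; next 4.0)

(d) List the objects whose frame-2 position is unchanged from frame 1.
the pink cross, the orange cross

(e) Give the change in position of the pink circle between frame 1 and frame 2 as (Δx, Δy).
(1.0, 0.0)

The pink circle was at (6.0, 1.8) in frame 1 and (7.0, 1.8) in frame 2.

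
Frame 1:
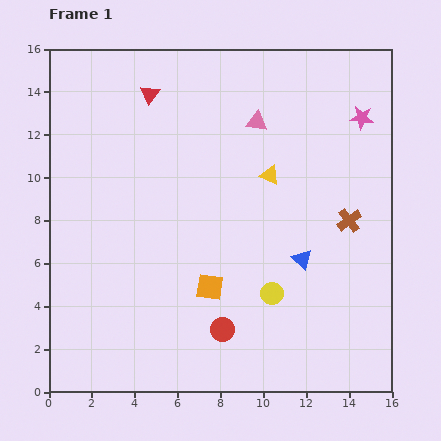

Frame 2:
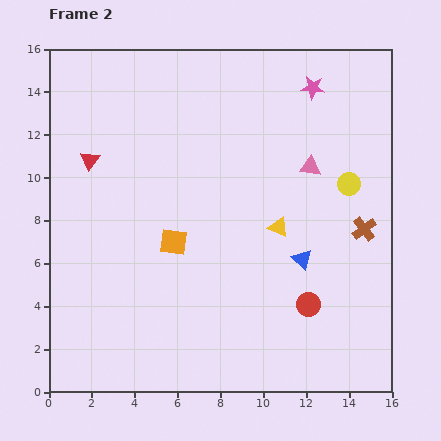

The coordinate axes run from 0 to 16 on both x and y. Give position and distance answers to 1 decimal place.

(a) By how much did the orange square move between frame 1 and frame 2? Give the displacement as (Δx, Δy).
(-1.7, 2.1)

The orange square was at (7.5, 4.9) in frame 1 and (5.8, 7.0) in frame 2.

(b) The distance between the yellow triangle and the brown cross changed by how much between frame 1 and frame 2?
-0.3

Distance in frame 1: 4.3. Distance in frame 2: 4.0.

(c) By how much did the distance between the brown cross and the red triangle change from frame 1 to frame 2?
+2.2

Distance in frame 1: 11.0. Distance in frame 2: 13.2.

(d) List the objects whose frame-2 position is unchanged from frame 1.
the blue triangle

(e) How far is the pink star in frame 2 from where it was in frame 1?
2.7

The pink star moved from (14.6, 12.8) to (12.3, 14.2), a distance of √(2.3² + 1.4²) ≈ 2.7.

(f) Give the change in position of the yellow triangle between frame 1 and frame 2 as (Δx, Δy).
(0.4, -2.4)

The yellow triangle was at (10.3, 10.1) in frame 1 and (10.7, 7.7) in frame 2.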